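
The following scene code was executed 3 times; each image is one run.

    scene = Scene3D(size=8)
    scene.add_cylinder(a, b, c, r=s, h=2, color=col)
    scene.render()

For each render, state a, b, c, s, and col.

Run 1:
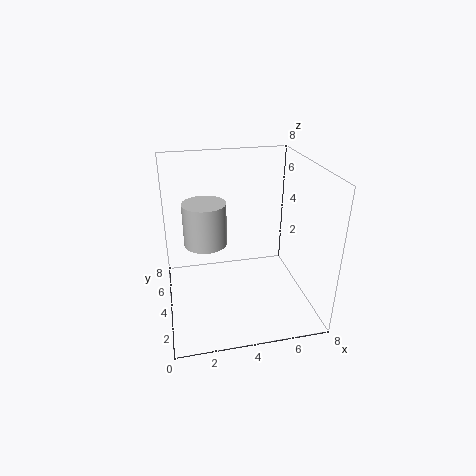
a = 2
b = 2
c = 5
s = 1
col = 'lightgray'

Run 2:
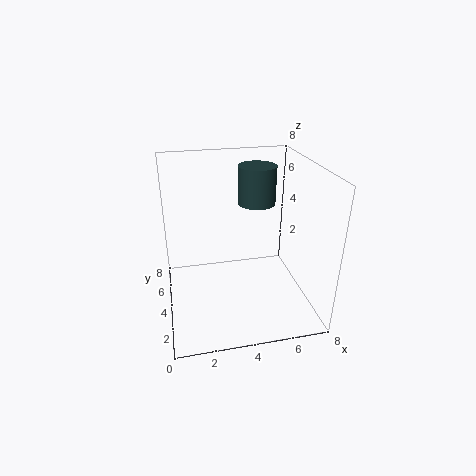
a = 5
b = 4
c = 6
s = 1
col = 'darkslategray'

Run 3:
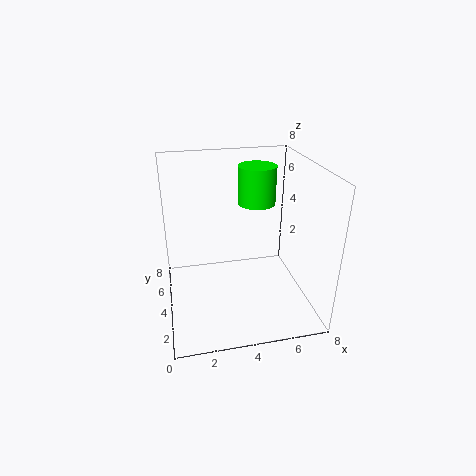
a = 5
b = 4
c = 6
s = 1
col = 'lime'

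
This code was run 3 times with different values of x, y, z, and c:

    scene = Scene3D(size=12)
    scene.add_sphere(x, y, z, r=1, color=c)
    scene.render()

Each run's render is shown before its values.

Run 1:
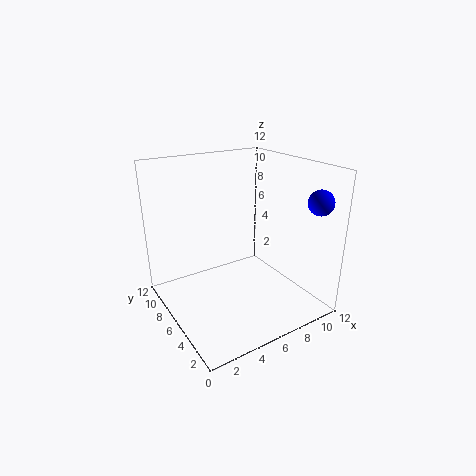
x = 10.5; y = 1.5; z = 9.5; c = 'blue'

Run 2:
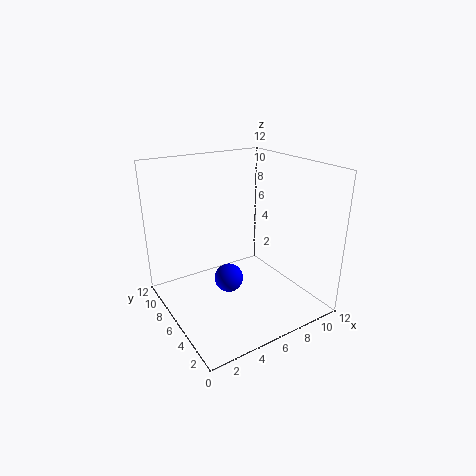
x = 3; y = 2.5; z = 5; c = 'blue'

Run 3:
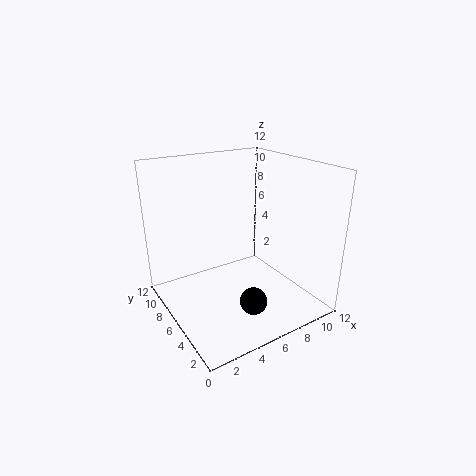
x = 4.5; y = 1.5; z = 3; c = 'black'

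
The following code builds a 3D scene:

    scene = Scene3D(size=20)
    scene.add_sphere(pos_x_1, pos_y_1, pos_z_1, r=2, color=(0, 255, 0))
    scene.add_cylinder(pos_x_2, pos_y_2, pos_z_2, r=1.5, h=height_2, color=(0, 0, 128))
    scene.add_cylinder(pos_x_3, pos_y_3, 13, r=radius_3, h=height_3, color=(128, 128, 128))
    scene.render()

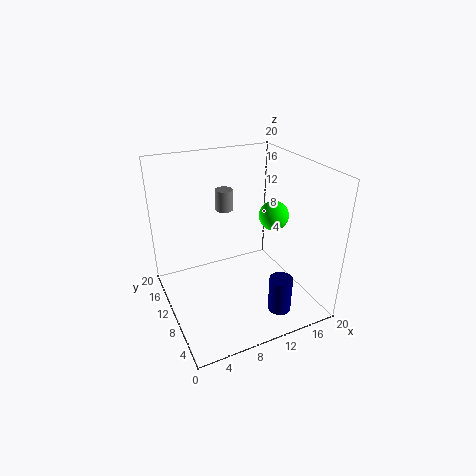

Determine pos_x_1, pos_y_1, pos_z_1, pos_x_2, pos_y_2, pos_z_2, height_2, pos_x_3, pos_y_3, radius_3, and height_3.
pos_x_1 = 14.5; pos_y_1 = 8.25; pos_z_1 = 13.25; pos_x_2 = 12.5; pos_y_2 = 2.5; pos_z_2 = 2.5; height_2 = 4.75; pos_x_3 = 9.5; pos_y_3 = 13.5; radius_3 = 1.25; height_3 = 3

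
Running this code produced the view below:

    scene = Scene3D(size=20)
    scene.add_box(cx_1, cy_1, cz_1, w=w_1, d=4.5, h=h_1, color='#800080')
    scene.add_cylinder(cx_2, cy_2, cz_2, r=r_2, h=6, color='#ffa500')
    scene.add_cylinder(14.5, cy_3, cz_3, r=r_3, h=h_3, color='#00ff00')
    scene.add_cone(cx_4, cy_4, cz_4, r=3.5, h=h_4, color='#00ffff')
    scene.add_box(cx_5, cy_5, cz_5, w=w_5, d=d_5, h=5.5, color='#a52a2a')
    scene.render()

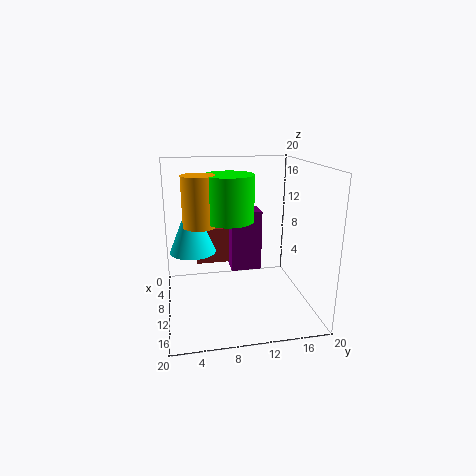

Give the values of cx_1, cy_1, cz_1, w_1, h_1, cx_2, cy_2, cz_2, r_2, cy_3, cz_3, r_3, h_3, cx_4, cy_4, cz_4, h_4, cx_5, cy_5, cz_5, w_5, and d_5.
cx_1 = 4.5
cy_1 = 9.5
cz_1 = 4
w_1 = 3.5
h_1 = 9
cx_2 = 14.5
cy_2 = 4.5
cz_2 = 13.5
r_2 = 2
cy_3 = 8
cz_3 = 14
r_3 = 3
h_3 = 5.5
cx_4 = 5
cy_4 = 4
cz_4 = 6.5
h_4 = 8.5
cx_5 = 0.5
cy_5 = 4.5
cz_5 = 4.5
w_5 = 5
d_5 = 5.5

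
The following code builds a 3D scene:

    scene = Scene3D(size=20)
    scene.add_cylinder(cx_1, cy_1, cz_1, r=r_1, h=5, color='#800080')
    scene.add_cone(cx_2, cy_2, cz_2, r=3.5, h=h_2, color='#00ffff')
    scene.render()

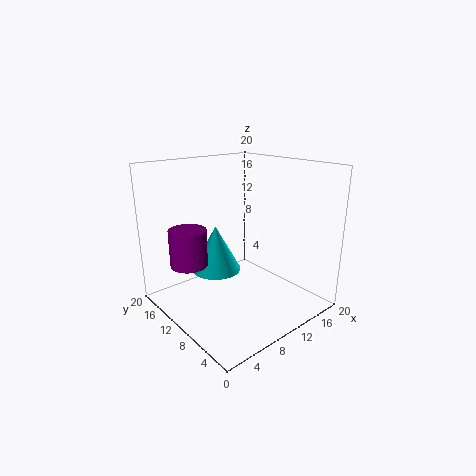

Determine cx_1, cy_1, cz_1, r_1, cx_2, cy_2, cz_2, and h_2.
cx_1 = 3.5
cy_1 = 12.5
cz_1 = 7
r_1 = 2.5
cx_2 = 8
cy_2 = 12.5
cz_2 = 5
h_2 = 6.5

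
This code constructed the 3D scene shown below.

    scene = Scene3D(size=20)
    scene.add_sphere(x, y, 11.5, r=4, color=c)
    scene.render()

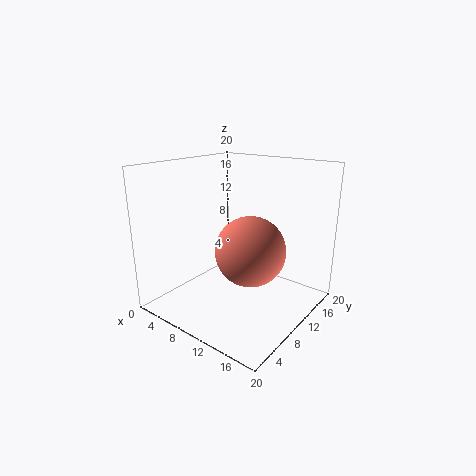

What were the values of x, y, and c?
x = 16
y = 4.5
c = 'salmon'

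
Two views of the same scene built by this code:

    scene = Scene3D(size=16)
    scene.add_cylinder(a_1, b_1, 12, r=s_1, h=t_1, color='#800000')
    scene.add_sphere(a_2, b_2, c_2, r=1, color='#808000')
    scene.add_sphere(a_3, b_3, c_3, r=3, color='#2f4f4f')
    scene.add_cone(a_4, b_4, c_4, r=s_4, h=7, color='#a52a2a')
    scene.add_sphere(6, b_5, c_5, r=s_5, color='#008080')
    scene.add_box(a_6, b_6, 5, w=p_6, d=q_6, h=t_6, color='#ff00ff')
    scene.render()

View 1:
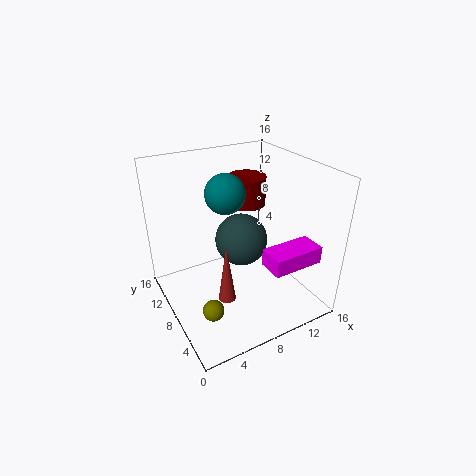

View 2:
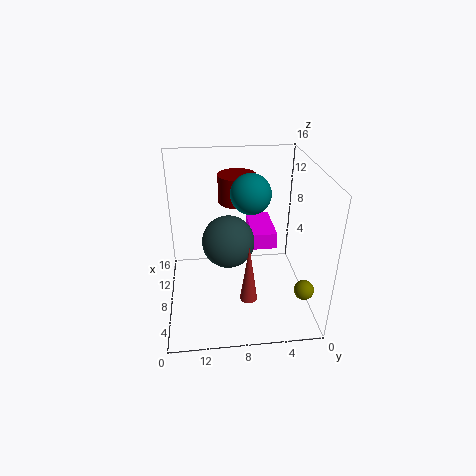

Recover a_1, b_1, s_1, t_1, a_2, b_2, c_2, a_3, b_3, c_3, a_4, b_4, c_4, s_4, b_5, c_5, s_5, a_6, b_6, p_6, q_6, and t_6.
a_1 = 9, b_1 = 8, s_1 = 2, t_1 = 3, a_2 = 2, b_2 = 2, c_2 = 5, a_3 = 9, b_3 = 9, c_3 = 7, a_4 = 6, b_4 = 7, c_4 = 1, s_4 = 1, b_5 = 7, c_5 = 14, s_5 = 2, a_6 = 10, b_6 = 3, p_6 = 6, q_6 = 3, t_6 = 2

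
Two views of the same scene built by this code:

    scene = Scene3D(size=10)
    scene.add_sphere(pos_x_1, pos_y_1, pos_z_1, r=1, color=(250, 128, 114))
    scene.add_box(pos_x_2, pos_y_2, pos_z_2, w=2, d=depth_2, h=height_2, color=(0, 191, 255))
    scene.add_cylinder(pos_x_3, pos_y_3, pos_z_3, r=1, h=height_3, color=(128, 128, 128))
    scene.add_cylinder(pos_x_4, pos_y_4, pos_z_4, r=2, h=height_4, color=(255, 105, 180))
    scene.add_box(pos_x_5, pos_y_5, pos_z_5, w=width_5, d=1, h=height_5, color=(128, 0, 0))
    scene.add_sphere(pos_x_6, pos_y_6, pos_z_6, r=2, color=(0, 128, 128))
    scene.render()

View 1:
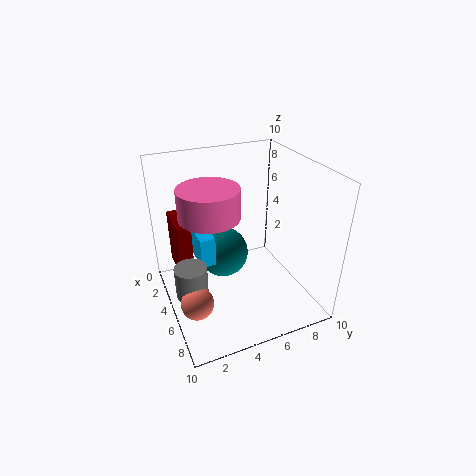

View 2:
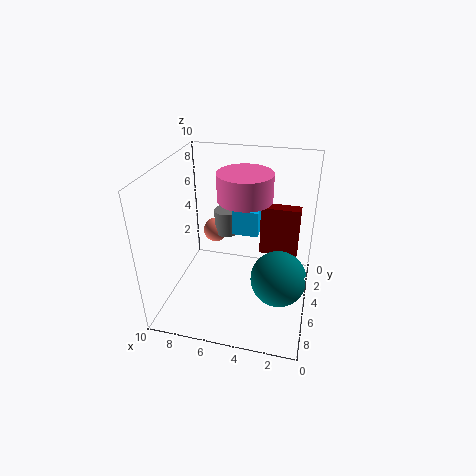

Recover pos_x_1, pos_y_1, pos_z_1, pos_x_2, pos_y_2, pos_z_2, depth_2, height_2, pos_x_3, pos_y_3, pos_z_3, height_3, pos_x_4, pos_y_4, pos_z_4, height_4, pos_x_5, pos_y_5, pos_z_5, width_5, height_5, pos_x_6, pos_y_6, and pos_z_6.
pos_x_1 = 8
pos_y_1 = 1
pos_z_1 = 3
pos_x_2 = 4
pos_y_2 = 2
pos_z_2 = 4
depth_2 = 1
height_2 = 2
pos_x_3 = 7
pos_y_3 = 1
pos_z_3 = 3
height_3 = 2
pos_x_4 = 5
pos_y_4 = 3
pos_z_4 = 7
height_4 = 2
pos_x_5 = 1
pos_y_5 = 1
pos_z_5 = 2
width_5 = 3
height_5 = 4
pos_x_6 = 2
pos_y_6 = 5
pos_z_6 = 2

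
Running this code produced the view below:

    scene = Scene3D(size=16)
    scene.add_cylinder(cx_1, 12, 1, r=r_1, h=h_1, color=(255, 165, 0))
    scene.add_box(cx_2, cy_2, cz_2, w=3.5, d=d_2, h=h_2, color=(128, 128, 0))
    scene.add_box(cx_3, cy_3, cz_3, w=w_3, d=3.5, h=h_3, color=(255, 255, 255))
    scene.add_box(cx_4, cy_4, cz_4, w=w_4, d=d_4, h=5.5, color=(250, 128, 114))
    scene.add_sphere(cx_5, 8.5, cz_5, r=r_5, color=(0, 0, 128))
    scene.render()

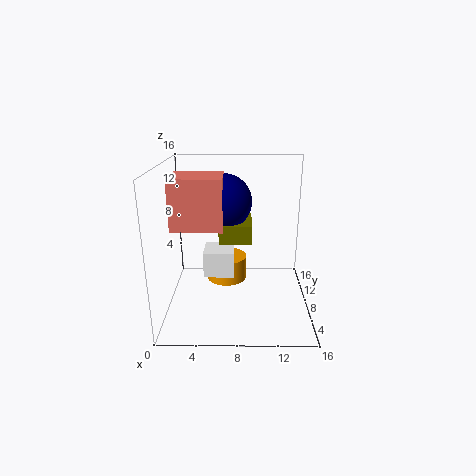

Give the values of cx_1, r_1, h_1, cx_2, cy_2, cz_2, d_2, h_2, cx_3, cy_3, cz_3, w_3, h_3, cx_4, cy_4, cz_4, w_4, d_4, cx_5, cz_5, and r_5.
cx_1 = 6.5, r_1 = 2.5, h_1 = 3, cx_2 = 6, cy_2 = 6, cz_2 = 8, d_2 = 5, h_2 = 2, cx_3 = 4, cy_3 = 8, cz_3 = 3, w_3 = 3.5, h_3 = 3, cx_4 = 1, cy_4 = 5.5, cz_4 = 9.5, w_4 = 5.5, d_4 = 4.5, cx_5 = 6.5, cz_5 = 12, r_5 = 3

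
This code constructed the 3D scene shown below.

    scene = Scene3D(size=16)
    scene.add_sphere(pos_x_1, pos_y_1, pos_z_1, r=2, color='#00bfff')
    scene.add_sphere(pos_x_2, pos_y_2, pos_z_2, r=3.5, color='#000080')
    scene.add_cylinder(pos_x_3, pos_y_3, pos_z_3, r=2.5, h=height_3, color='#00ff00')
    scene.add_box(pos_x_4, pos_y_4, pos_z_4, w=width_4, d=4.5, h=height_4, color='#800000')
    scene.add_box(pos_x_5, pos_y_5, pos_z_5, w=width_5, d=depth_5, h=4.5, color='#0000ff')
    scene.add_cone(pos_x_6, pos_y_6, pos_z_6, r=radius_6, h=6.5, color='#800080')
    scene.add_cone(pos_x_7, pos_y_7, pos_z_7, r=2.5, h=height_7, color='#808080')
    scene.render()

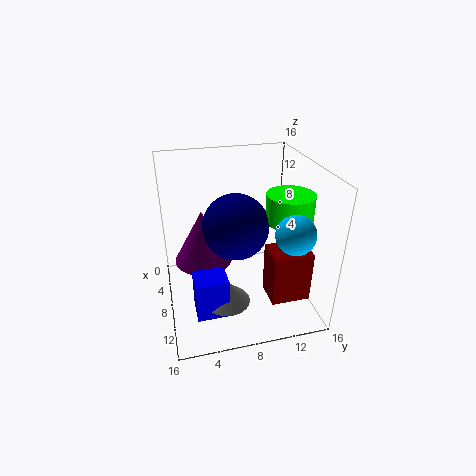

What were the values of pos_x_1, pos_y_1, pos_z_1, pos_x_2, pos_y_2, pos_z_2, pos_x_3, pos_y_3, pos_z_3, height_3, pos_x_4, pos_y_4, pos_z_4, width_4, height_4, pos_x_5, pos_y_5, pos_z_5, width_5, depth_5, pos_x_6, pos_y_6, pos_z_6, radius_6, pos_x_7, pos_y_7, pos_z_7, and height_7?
pos_x_1 = 13, pos_y_1 = 12.5, pos_z_1 = 10.5, pos_x_2 = 9, pos_y_2 = 7.5, pos_z_2 = 10, pos_x_3 = 10, pos_y_3 = 13, pos_z_3 = 10.5, height_3 = 3, pos_x_4 = 8.5, pos_y_4 = 11, pos_z_4 = 1, width_4 = 3.5, height_4 = 6, pos_x_5 = 9.5, pos_y_5 = 2.5, pos_z_5 = 1, width_5 = 3, depth_5 = 3.5, pos_x_6 = 4.5, pos_y_6 = 4.5, pos_z_6 = 3.5, radius_6 = 3.5, pos_x_7 = 11, pos_y_7 = 6, pos_z_7 = 2, height_7 = 2.5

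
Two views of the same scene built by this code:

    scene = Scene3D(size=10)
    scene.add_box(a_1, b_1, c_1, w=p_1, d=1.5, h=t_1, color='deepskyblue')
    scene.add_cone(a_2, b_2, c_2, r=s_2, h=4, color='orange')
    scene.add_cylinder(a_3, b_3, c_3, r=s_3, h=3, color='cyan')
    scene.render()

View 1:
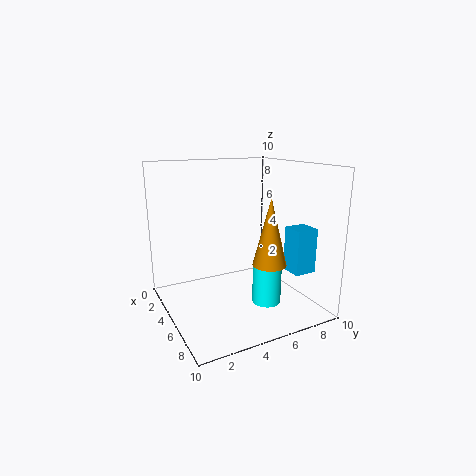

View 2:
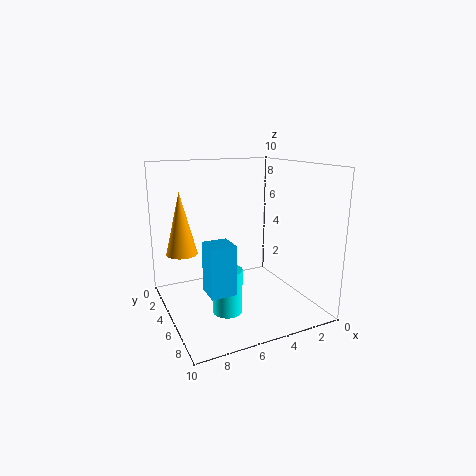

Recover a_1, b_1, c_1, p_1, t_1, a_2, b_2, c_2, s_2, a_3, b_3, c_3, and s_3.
a_1 = 7, b_1 = 7.5, c_1 = 3, p_1 = 1.5, t_1 = 3, a_2 = 9, b_2 = 5, c_2 = 4.5, s_2 = 1, a_3 = 6.5, b_3 = 6.5, c_3 = 0.5, s_3 = 1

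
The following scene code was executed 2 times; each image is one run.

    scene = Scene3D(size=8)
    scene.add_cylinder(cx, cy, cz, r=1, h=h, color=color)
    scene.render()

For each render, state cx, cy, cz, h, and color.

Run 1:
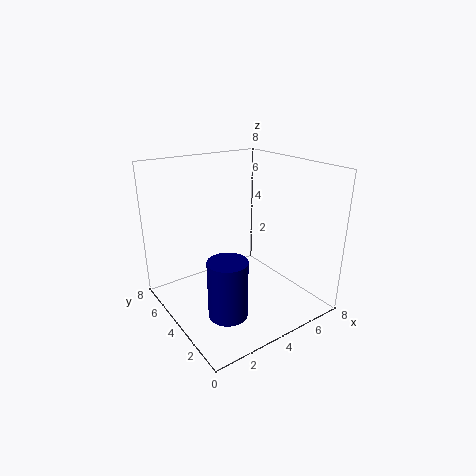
cx = 2, cy = 2, cz = 1, h = 3, color = 'navy'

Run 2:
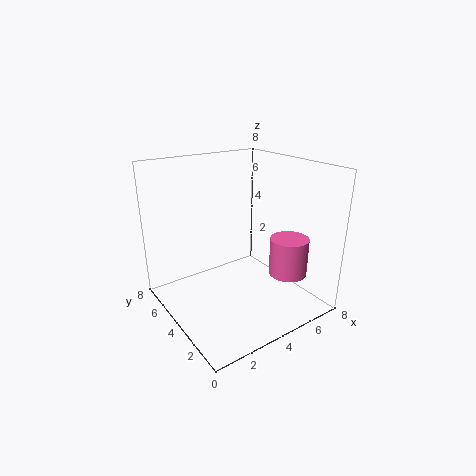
cx = 5.5, cy = 1.5, cz = 2.5, h = 2, color = 'hotpink'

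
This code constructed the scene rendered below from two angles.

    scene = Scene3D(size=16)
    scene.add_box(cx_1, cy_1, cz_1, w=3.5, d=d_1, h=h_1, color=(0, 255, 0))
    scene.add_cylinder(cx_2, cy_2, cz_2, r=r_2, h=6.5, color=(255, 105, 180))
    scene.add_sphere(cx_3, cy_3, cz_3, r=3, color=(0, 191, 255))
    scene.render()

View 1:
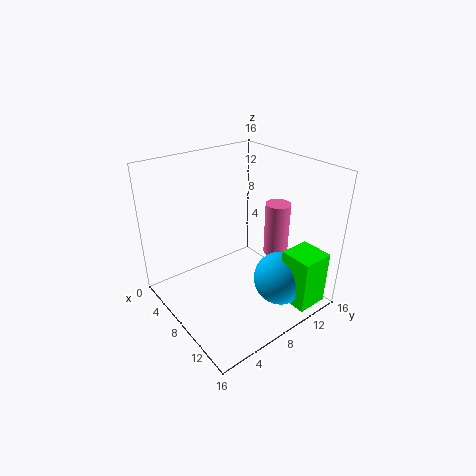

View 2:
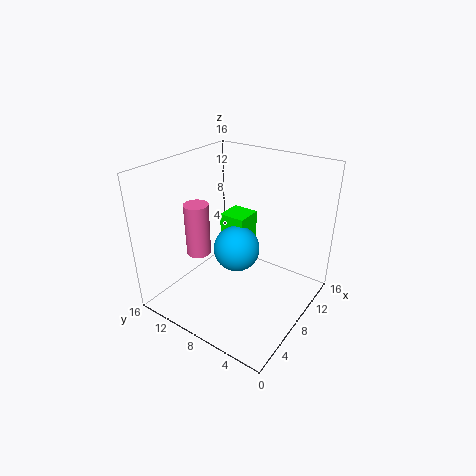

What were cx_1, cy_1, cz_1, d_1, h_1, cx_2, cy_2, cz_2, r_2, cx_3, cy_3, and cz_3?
cx_1 = 12.5; cy_1 = 10.5; cz_1 = 1.5; d_1 = 3.5; h_1 = 6; cx_2 = 8; cy_2 = 14; cz_2 = 4; r_2 = 1.5; cx_3 = 12; cy_3 = 11; cz_3 = 3.5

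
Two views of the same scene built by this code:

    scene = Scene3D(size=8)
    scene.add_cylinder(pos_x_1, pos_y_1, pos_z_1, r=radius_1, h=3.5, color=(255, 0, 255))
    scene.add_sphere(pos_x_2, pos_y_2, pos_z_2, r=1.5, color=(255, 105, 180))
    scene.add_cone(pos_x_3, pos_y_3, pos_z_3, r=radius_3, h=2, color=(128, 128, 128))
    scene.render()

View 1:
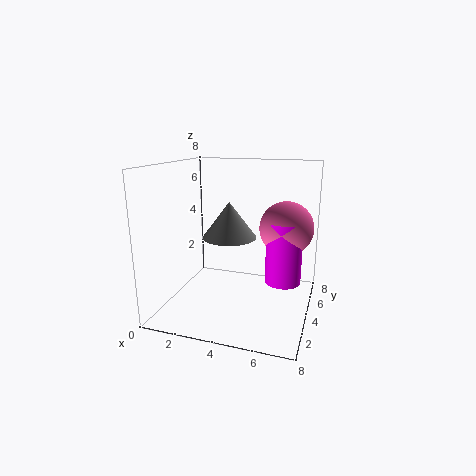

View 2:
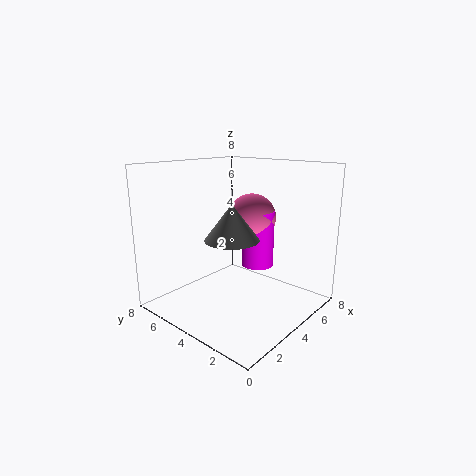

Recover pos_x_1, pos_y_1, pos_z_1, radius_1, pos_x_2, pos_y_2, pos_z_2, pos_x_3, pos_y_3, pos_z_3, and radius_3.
pos_x_1 = 6.5, pos_y_1 = 4.5, pos_z_1 = 1.5, radius_1 = 1, pos_x_2 = 6.5, pos_y_2 = 5, pos_z_2 = 4.5, pos_x_3 = 3.5, pos_y_3 = 4, pos_z_3 = 4, radius_3 = 1.5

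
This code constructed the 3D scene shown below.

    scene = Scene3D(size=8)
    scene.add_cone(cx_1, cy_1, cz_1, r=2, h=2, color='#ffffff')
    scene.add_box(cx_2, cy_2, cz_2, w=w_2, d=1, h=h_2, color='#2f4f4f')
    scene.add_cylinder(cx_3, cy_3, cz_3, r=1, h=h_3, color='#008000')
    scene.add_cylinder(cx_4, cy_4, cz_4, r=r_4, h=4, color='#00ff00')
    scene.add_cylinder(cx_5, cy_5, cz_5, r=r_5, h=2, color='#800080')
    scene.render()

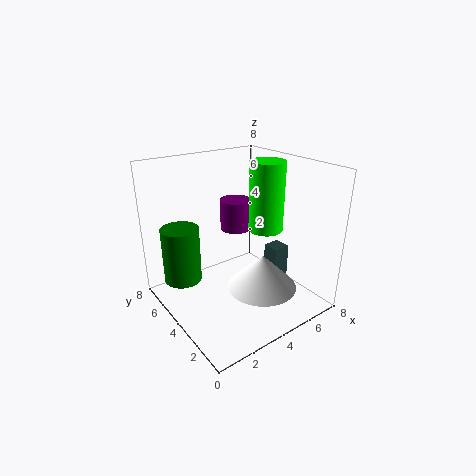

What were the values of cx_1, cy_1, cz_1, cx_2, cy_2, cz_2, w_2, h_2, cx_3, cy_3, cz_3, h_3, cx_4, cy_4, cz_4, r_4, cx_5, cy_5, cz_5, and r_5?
cx_1 = 5, cy_1 = 3, cz_1 = 1, cx_2 = 6, cy_2 = 3, cz_2 = 1, w_2 = 1, h_2 = 2, cx_3 = 1, cy_3 = 5, cz_3 = 2, h_3 = 3, cx_4 = 6, cy_4 = 4, cz_4 = 4, r_4 = 1, cx_5 = 6, cy_5 = 7, cz_5 = 3, r_5 = 1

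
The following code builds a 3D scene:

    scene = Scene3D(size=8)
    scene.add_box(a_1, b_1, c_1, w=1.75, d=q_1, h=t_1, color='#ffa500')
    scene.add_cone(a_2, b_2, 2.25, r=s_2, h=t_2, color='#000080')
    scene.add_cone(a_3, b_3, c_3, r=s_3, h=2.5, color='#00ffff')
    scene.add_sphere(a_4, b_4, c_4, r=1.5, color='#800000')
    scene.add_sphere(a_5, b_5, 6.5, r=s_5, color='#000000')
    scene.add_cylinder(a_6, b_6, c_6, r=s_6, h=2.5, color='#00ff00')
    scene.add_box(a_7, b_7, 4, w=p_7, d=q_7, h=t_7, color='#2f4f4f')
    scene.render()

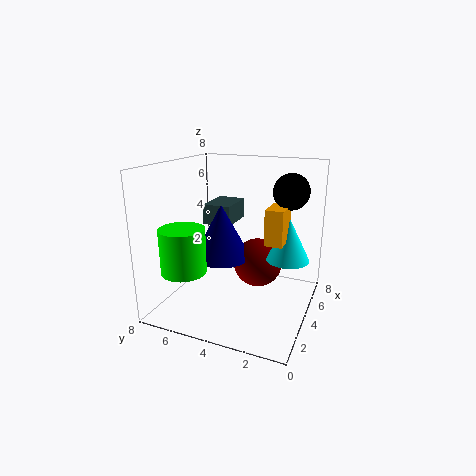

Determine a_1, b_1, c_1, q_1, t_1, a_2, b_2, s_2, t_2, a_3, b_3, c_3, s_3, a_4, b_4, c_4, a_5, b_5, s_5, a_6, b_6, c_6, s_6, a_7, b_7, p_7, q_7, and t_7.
a_1 = 4; b_1 = 1.5; c_1 = 3.75; q_1 = 1; t_1 = 2; a_2 = 5; b_2 = 5.5; s_2 = 1.75; t_2 = 3.25; a_3 = 5.5; b_3 = 1.5; c_3 = 2.5; s_3 = 1.25; a_4 = 6; b_4 = 3.5; c_4 = 1.75; a_5 = 5.5; b_5 = 1.5; s_5 = 1; a_6 = 2.25; b_6 = 6.5; c_6 = 2.25; s_6 = 1.25; a_7 = 5.5; b_7 = 5.25; p_7 = 2.5; q_7 = 1.75; t_7 = 1.25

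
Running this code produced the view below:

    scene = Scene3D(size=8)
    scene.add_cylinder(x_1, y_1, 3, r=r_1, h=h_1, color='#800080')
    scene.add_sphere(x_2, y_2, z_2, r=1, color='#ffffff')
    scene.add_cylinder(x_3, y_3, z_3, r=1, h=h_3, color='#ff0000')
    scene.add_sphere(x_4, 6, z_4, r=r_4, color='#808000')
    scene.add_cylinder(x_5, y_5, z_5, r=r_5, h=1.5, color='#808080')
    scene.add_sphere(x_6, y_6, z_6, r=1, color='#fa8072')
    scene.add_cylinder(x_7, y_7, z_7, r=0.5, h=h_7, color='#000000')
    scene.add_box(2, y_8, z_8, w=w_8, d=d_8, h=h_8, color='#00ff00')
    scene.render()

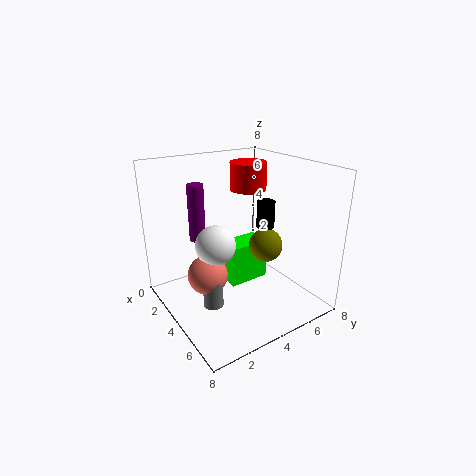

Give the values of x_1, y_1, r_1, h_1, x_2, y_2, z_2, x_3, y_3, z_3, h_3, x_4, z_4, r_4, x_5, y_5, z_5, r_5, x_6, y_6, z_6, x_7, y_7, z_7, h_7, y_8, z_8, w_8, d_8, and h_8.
x_1 = 1; y_1 = 3; r_1 = 0.5; h_1 = 3.5; x_2 = 5; y_2 = 2; z_2 = 4.5; x_3 = 3.5; y_3 = 5; z_3 = 6.5; h_3 = 1.5; x_4 = 4; z_4 = 3; r_4 = 1; x_5 = 5.5; y_5 = 1.5; z_5 = 1.5; r_5 = 0.5; x_6 = 5; y_6 = 1.5; z_6 = 3; x_7 = 4.5; y_7 = 5.5; z_7 = 4.5; h_7 = 1.5; y_8 = 4; z_8 = 0.5; w_8 = 1.5; d_8 = 2.5; h_8 = 2.5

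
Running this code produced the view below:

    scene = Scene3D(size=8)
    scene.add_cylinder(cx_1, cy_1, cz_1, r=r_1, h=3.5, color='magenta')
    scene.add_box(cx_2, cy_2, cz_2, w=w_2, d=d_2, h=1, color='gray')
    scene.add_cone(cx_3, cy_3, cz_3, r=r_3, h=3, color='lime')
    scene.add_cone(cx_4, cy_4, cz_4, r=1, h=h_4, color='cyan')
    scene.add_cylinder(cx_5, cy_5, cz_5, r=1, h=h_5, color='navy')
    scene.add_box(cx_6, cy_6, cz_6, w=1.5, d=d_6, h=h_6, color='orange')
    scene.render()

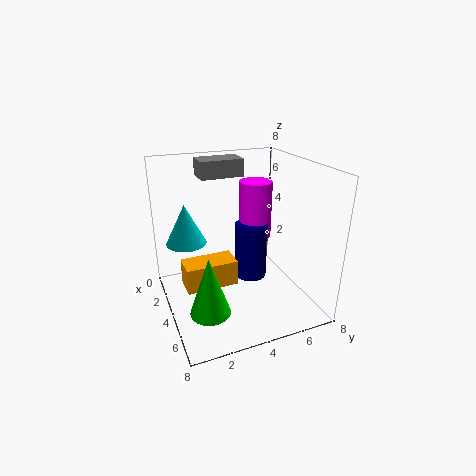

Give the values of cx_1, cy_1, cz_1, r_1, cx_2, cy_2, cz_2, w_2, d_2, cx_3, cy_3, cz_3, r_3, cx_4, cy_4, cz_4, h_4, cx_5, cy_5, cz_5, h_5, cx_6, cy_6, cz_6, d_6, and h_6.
cx_1 = 2; cy_1 = 6; cz_1 = 3; r_1 = 1; cx_2 = 1; cy_2 = 2.5; cz_2 = 7; w_2 = 1.5; d_2 = 2.5; cx_3 = 6.5; cy_3 = 1.5; cz_3 = 1.5; r_3 = 1; cx_4 = 4.5; cy_4 = 1; cz_4 = 4.5; h_4 = 2; cx_5 = 2.5; cy_5 = 5.5; cz_5 = 0.5; h_5 = 3.5; cx_6 = 2.5; cy_6 = 1; cz_6 = 1; d_6 = 3; h_6 = 1.5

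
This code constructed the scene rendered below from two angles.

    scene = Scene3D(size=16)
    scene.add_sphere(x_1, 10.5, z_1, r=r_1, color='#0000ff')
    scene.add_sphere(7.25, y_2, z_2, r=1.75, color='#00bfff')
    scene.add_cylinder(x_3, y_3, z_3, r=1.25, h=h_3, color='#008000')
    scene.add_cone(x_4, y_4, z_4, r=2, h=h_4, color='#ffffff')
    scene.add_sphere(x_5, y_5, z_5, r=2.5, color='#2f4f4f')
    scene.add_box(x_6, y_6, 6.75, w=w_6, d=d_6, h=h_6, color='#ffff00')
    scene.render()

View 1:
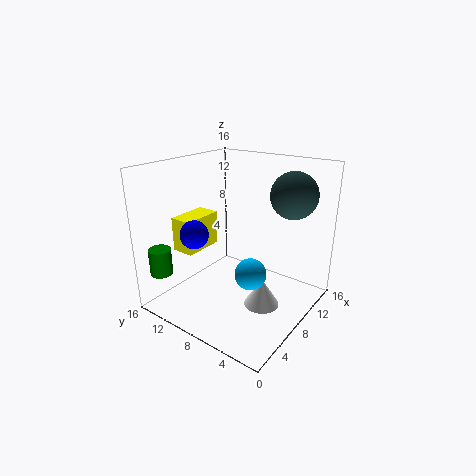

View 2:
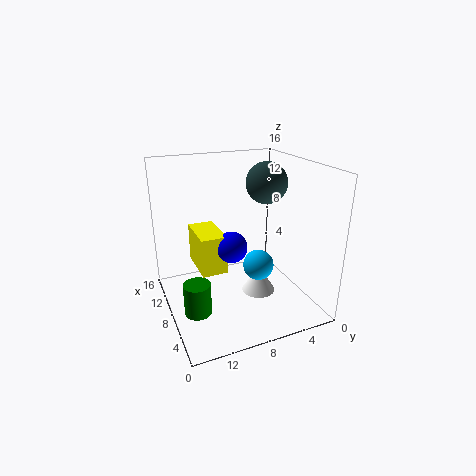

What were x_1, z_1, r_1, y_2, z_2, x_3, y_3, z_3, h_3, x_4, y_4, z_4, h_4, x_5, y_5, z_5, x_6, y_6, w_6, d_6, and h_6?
x_1 = 3.75; z_1 = 9.25; r_1 = 1.5; y_2 = 5.75; z_2 = 4.5; x_3 = 2.25; y_3 = 14.5; z_3 = 4; h_3 = 3; x_4 = 8.5; y_4 = 5; z_4 = 0.25; h_4 = 3.25; x_5 = 11; y_5 = 3; z_5 = 13; x_6 = 3.5; y_6 = 11; w_6 = 4.5; d_6 = 2.5; h_6 = 3.75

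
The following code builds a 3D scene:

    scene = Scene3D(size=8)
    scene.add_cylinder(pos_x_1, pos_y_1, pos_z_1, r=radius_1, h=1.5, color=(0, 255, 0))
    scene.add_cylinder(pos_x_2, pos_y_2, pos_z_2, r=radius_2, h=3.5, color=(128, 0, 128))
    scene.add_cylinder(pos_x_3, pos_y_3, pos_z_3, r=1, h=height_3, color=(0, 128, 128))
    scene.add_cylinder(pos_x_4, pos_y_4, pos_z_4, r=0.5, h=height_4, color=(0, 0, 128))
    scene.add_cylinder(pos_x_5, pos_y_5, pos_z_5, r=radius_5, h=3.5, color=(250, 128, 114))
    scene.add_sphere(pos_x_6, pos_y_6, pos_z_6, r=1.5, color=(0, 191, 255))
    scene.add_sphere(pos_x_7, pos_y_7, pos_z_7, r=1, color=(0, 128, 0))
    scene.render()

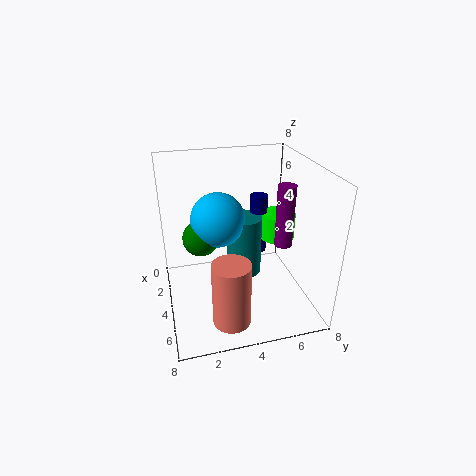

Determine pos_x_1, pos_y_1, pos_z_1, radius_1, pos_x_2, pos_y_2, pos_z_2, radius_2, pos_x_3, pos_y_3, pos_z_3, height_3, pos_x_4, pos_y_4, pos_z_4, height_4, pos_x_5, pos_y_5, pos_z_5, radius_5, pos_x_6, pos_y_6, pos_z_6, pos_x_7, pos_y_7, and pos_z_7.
pos_x_1 = 3.5; pos_y_1 = 6.5; pos_z_1 = 3.5; radius_1 = 1; pos_x_2 = 4.5; pos_y_2 = 6.5; pos_z_2 = 3.5; radius_2 = 0.5; pos_x_3 = 3.5; pos_y_3 = 4.5; pos_z_3 = 1.5; height_3 = 3.5; pos_x_4 = 3; pos_y_4 = 5.5; pos_z_4 = 2.5; height_4 = 3.5; pos_x_5 = 6.5; pos_y_5 = 3; pos_z_5 = 0.5; radius_5 = 1; pos_x_6 = 3.5; pos_y_6 = 3; pos_z_6 = 5; pos_x_7 = 3.5; pos_y_7 = 2; pos_z_7 = 4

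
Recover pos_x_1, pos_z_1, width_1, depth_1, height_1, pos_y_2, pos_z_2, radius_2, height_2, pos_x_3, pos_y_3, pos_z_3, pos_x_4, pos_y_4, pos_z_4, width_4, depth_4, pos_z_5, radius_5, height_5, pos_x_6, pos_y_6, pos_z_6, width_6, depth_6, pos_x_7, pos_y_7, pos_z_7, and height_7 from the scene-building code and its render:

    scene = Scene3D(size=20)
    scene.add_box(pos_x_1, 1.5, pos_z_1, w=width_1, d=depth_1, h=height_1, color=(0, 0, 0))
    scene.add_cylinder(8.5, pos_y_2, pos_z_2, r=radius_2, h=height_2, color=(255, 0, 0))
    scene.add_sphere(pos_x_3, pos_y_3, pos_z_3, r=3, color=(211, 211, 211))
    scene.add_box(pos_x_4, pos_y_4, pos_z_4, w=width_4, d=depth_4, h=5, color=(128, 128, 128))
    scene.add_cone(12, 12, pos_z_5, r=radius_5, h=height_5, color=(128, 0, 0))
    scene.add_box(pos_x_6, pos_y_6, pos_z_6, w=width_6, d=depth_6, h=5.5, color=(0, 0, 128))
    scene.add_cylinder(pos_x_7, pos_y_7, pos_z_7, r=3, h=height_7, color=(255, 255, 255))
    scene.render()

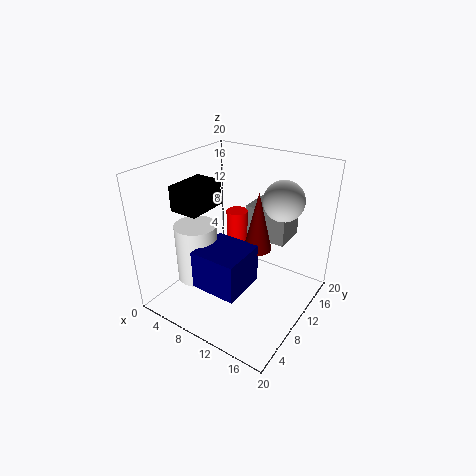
pos_x_1 = 6.5, pos_z_1 = 16.5, width_1 = 3.5, depth_1 = 5, height_1 = 3, pos_y_2 = 12, pos_z_2 = 5, radius_2 = 1.5, height_2 = 8, pos_x_3 = 13.5, pos_y_3 = 16.5, pos_z_3 = 14, pos_x_4 = 8, pos_y_4 = 15, pos_z_4 = 7.5, width_4 = 6.5, depth_4 = 5, pos_z_5 = 8, radius_5 = 2, height_5 = 8.5, pos_x_6 = 6.5, pos_y_6 = 4, pos_z_6 = 4, width_6 = 6.5, depth_6 = 6.5, pos_x_7 = 4.5, pos_y_7 = 7.5, pos_z_7 = 3, height_7 = 8.5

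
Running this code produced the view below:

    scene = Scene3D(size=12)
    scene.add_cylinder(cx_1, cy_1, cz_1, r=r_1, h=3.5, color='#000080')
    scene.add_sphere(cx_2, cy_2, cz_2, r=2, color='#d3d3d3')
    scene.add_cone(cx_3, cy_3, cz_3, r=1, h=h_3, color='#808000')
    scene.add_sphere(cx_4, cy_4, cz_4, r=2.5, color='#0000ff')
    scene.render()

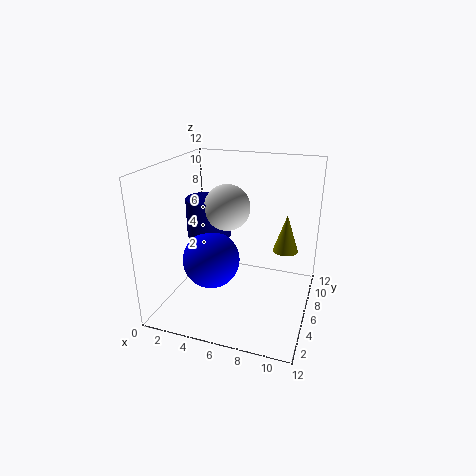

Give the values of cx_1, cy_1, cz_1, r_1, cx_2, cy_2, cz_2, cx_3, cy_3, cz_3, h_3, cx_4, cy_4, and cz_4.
cx_1 = 2.5; cy_1 = 8; cz_1 = 5; r_1 = 2; cx_2 = 4.5; cy_2 = 7.5; cz_2 = 8; cx_3 = 10; cy_3 = 6; cz_3 = 5.5; h_3 = 3; cx_4 = 3.5; cy_4 = 6; cz_4 = 3.5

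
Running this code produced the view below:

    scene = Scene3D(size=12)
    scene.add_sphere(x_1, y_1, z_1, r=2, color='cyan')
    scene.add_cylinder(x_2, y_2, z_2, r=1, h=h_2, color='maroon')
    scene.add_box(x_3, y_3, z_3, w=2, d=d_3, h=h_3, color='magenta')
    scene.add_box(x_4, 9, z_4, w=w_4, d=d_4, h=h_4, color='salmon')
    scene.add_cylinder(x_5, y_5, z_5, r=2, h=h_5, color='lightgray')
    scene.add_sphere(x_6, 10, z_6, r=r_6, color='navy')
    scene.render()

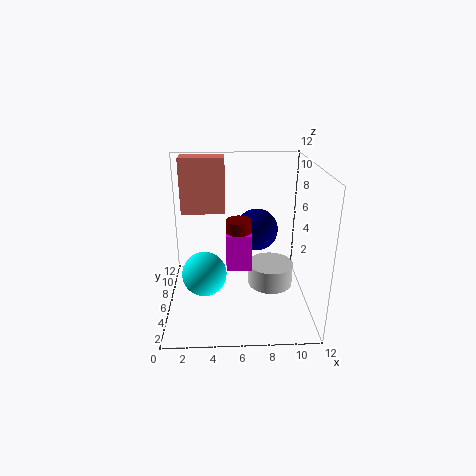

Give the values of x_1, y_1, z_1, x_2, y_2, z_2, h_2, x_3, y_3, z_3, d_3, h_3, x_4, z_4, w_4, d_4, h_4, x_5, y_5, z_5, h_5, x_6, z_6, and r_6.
x_1 = 3; y_1 = 7; z_1 = 2; x_2 = 6; y_2 = 5; z_2 = 5; h_2 = 3; x_3 = 5; y_3 = 4; z_3 = 4; d_3 = 2; h_3 = 3; x_4 = 1; z_4 = 7; w_4 = 4; d_4 = 2; h_4 = 5; x_5 = 9; y_5 = 7; z_5 = 1; h_5 = 2; x_6 = 8; z_6 = 5; r_6 = 2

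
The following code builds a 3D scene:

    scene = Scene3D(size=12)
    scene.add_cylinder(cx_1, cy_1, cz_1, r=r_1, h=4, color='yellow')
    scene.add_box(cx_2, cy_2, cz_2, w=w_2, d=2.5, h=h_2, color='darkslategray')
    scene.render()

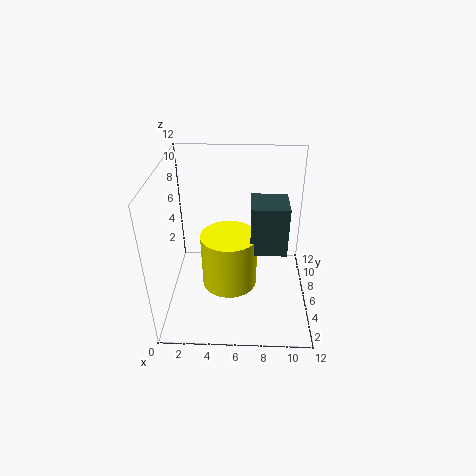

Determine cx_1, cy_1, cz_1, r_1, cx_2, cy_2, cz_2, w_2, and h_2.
cx_1 = 5.5; cy_1 = 2.5; cz_1 = 4.5; r_1 = 2; cx_2 = 7; cy_2 = 1.5; cz_2 = 7.5; w_2 = 2.5; h_2 = 3.5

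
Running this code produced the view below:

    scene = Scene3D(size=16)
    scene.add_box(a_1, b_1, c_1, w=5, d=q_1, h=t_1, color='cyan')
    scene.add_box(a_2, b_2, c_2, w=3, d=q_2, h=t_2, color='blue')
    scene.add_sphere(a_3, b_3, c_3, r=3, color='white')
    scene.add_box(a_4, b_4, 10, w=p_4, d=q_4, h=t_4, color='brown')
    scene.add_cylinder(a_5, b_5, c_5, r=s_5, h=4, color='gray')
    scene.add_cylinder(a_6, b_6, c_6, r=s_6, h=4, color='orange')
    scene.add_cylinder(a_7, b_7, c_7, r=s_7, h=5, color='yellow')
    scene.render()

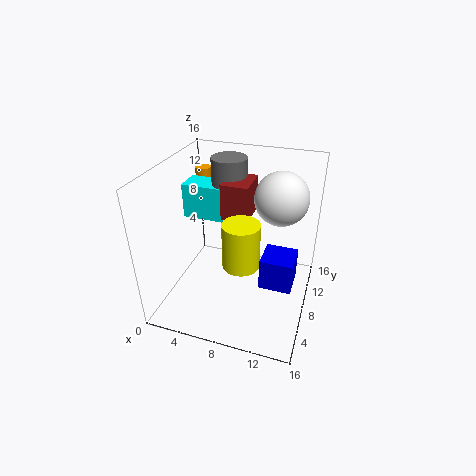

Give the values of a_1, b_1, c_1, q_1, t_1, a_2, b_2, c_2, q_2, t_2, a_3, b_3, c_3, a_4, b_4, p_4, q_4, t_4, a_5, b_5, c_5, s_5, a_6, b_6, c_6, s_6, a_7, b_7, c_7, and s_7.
a_1 = 1; b_1 = 9; c_1 = 9; q_1 = 3; t_1 = 4; a_2 = 12; b_2 = 2; c_2 = 7; q_2 = 3; t_2 = 3; a_3 = 12; b_3 = 11; c_3 = 12; a_4 = 6; b_4 = 8; p_4 = 3; q_4 = 4; t_4 = 4; a_5 = 6; b_5 = 11; c_5 = 12; s_5 = 2; a_6 = 1; b_6 = 15; c_6 = 9; s_6 = 1; a_7 = 9; b_7 = 6; c_7 = 6; s_7 = 2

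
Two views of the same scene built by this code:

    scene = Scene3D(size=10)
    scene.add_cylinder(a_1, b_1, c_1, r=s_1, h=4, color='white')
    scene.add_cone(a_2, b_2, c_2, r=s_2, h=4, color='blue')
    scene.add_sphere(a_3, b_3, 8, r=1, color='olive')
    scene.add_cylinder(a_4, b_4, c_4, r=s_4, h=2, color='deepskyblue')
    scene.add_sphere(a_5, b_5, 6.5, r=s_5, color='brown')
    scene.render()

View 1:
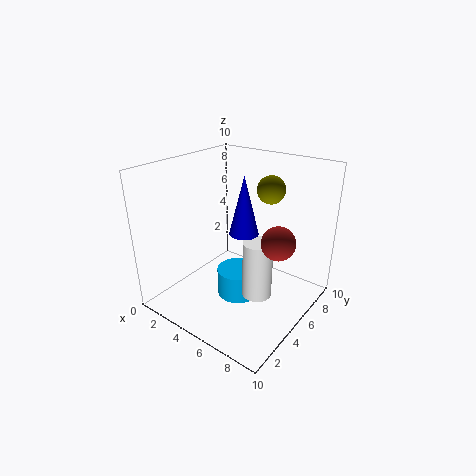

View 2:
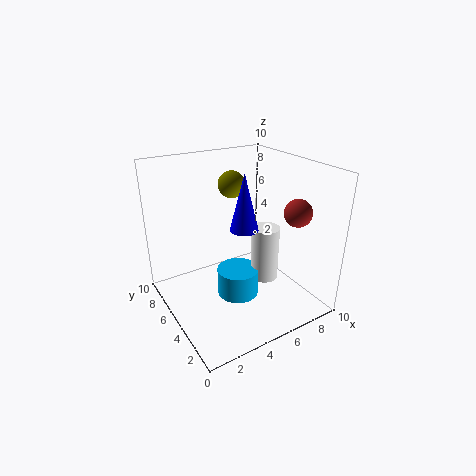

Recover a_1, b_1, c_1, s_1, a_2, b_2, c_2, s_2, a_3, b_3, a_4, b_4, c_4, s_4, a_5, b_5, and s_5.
a_1 = 7
b_1 = 4.5
c_1 = 1.5
s_1 = 1
a_2 = 5.5
b_2 = 5
c_2 = 5.5
s_2 = 1
a_3 = 6
b_3 = 7.5
a_4 = 5
b_4 = 5
c_4 = 0.5
s_4 = 1.5
a_5 = 9
b_5 = 3.5
s_5 = 1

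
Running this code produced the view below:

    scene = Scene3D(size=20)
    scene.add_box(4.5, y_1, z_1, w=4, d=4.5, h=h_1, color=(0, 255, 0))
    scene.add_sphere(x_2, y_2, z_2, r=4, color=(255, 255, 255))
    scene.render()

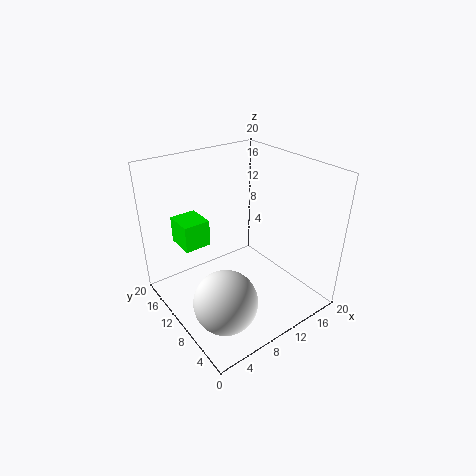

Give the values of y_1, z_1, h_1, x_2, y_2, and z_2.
y_1 = 15, z_1 = 7, h_1 = 4, x_2 = 4, y_2 = 4.5, z_2 = 5.5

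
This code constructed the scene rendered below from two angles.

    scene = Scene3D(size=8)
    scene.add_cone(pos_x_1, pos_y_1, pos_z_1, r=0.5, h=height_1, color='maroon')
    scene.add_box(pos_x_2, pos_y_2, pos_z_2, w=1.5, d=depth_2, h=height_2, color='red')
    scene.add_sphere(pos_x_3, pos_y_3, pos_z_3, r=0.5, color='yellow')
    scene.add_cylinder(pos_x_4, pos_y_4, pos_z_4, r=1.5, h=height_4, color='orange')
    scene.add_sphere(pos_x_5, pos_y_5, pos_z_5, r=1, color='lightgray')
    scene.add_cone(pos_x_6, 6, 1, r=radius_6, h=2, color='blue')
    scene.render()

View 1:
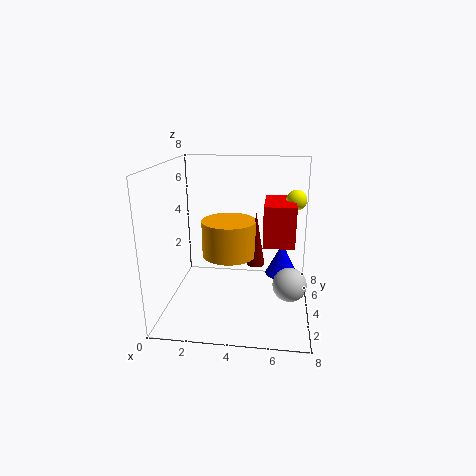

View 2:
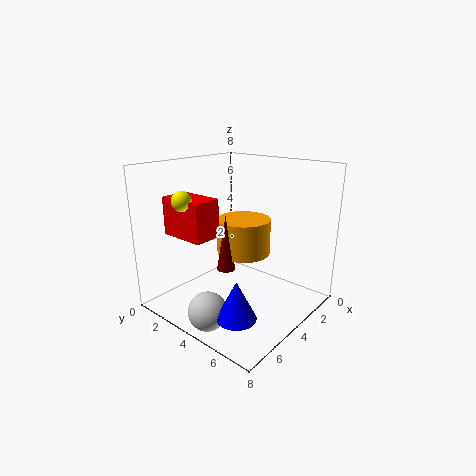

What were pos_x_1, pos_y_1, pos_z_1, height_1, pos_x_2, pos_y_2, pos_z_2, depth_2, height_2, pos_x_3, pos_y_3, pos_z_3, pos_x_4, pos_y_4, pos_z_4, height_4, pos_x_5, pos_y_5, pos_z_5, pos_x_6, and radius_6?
pos_x_1 = 5
pos_y_1 = 4
pos_z_1 = 2.5
height_1 = 3
pos_x_2 = 5.5
pos_y_2 = 1.5
pos_z_2 = 4.5
depth_2 = 2.5
height_2 = 2
pos_x_3 = 7
pos_y_3 = 3
pos_z_3 = 6.5
pos_x_4 = 3.5
pos_y_4 = 4
pos_z_4 = 3
height_4 = 2
pos_x_5 = 7
pos_y_5 = 4.5
pos_z_5 = 1
pos_x_6 = 6.5
radius_6 = 1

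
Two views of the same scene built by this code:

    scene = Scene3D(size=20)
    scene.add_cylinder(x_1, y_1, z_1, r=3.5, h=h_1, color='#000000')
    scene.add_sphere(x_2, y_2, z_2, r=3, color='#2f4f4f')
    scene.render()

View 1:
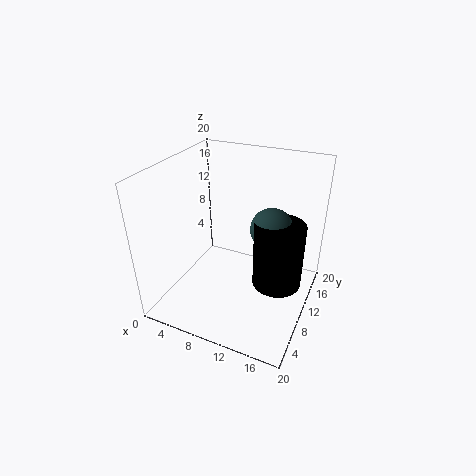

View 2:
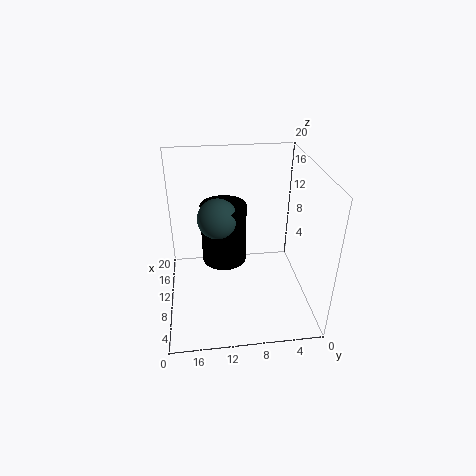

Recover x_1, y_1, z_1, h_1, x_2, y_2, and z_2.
x_1 = 15.5; y_1 = 11.5; z_1 = 3; h_1 = 9.5; x_2 = 14; y_2 = 12.5; z_2 = 11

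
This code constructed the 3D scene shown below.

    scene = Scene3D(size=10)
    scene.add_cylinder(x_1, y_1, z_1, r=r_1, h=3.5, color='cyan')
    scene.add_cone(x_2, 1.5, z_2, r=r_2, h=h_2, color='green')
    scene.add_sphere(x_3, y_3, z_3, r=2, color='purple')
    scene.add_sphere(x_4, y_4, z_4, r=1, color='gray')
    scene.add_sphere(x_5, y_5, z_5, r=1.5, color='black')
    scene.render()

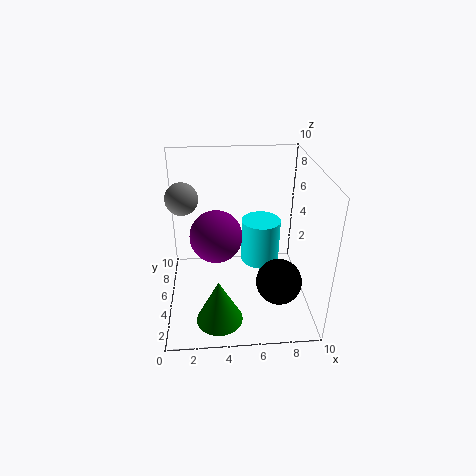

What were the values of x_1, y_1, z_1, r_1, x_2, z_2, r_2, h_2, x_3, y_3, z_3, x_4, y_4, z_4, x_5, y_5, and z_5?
x_1 = 7, y_1 = 7.5, z_1 = 1.5, r_1 = 1.5, x_2 = 3.5, z_2 = 1, r_2 = 1.5, h_2 = 3, x_3 = 3.5, y_3 = 7, z_3 = 4, x_4 = 1.5, y_4 = 4, z_4 = 8.5, x_5 = 7.5, y_5 = 2.5, z_5 = 3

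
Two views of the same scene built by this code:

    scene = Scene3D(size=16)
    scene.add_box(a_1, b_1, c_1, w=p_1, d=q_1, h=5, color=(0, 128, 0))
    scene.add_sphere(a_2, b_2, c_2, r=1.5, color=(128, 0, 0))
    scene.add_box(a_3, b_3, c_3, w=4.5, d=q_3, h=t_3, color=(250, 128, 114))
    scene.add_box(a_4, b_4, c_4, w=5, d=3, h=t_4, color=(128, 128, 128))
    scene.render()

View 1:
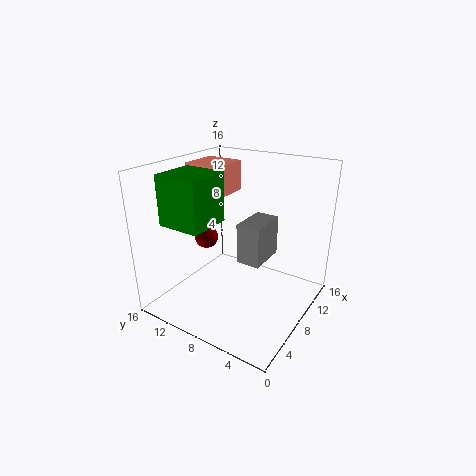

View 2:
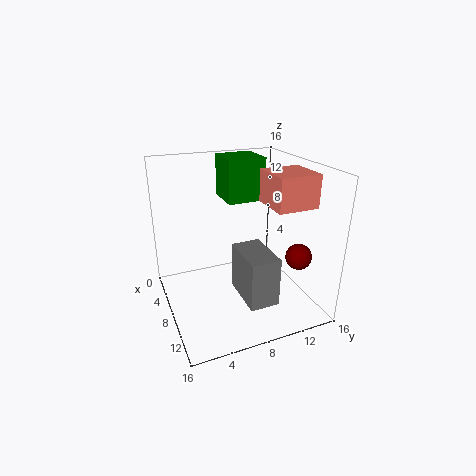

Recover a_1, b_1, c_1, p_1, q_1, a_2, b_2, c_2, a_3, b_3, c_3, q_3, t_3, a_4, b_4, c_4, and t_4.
a_1 = 1, b_1 = 8, c_1 = 11, p_1 = 4.5, q_1 = 4.5, a_2 = 10.5, b_2 = 14.5, c_2 = 5.5, a_3 = 8, b_3 = 10.5, c_3 = 12, q_3 = 4.5, t_3 = 3.5, a_4 = 10, b_4 = 6.5, c_4 = 3.5, t_4 = 5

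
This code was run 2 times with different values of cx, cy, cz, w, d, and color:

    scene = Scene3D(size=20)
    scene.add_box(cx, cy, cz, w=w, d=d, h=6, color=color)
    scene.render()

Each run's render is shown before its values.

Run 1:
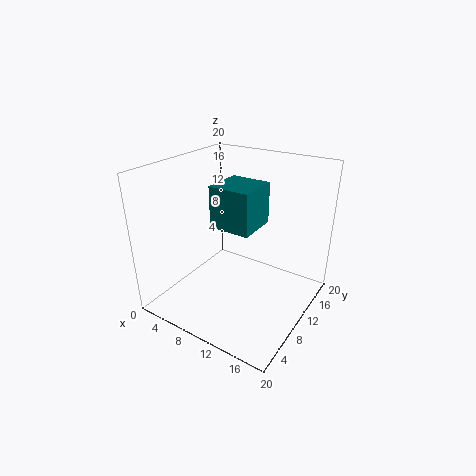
cx = 6
cy = 9
cz = 11
w = 6
d = 6
color = 'teal'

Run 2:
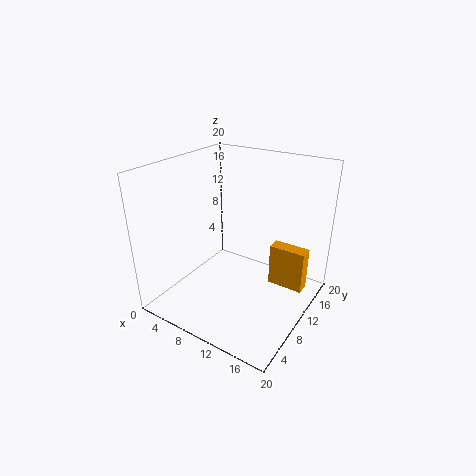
cx = 14
cy = 12
cz = 3
w = 5
d = 2
color = 'orange'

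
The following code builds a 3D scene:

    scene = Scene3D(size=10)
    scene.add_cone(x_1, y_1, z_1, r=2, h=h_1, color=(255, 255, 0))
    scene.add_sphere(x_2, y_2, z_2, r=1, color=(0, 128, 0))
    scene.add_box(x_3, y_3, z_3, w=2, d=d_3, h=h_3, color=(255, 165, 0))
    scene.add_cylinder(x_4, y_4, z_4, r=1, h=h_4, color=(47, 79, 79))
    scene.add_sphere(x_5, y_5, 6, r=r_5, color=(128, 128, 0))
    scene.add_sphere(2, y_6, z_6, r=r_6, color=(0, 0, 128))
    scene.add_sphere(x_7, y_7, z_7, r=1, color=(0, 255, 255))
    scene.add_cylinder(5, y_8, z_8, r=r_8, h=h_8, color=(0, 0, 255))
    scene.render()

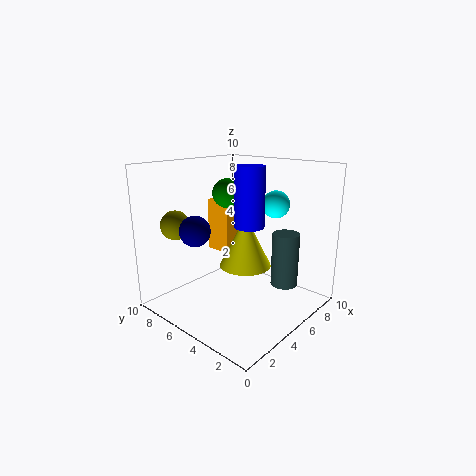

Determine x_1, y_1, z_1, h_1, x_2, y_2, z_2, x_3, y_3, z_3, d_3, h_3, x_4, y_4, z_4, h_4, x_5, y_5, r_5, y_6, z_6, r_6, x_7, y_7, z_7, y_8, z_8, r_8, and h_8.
x_1 = 7; y_1 = 6; z_1 = 2; h_1 = 4; x_2 = 5; y_2 = 6; z_2 = 8; x_3 = 6; y_3 = 7; z_3 = 3; d_3 = 2; h_3 = 4; x_4 = 8; y_4 = 3; z_4 = 1; h_4 = 4; x_5 = 2; y_5 = 8; r_5 = 1; y_6 = 6; z_6 = 6; r_6 = 1; x_7 = 8; y_7 = 4; z_7 = 7; y_8 = 4; z_8 = 6; r_8 = 1; h_8 = 4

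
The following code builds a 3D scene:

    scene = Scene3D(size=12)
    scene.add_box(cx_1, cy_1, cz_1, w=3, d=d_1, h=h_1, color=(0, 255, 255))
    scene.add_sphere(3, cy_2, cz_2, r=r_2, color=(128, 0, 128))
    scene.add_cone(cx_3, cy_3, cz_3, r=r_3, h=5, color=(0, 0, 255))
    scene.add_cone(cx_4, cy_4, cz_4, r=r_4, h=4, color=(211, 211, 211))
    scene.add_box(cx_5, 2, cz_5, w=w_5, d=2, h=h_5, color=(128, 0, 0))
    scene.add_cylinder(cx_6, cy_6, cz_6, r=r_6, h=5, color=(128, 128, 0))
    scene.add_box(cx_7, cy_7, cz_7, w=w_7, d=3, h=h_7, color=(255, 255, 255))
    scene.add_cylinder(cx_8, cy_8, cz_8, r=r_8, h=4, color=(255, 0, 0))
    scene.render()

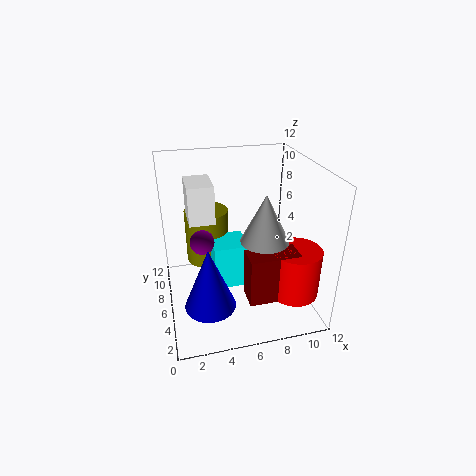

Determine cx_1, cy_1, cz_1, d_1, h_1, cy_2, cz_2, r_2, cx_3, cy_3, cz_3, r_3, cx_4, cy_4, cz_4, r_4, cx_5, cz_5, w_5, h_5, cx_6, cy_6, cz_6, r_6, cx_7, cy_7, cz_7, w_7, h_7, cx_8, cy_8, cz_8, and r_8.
cx_1 = 4, cy_1 = 6, cz_1 = 1, d_1 = 3, h_1 = 4, cy_2 = 6, cz_2 = 6, r_2 = 1, cx_3 = 3, cy_3 = 3, cz_3 = 2, r_3 = 2, cx_4 = 8, cy_4 = 5, cz_4 = 6, r_4 = 2, cx_5 = 6, cz_5 = 2, w_5 = 4, h_5 = 4, cx_6 = 4, cy_6 = 10, cz_6 = 2, r_6 = 2, cx_7 = 2, cy_7 = 5, cz_7 = 8, w_7 = 2, h_7 = 3, cx_8 = 10, cy_8 = 3, cz_8 = 2, r_8 = 2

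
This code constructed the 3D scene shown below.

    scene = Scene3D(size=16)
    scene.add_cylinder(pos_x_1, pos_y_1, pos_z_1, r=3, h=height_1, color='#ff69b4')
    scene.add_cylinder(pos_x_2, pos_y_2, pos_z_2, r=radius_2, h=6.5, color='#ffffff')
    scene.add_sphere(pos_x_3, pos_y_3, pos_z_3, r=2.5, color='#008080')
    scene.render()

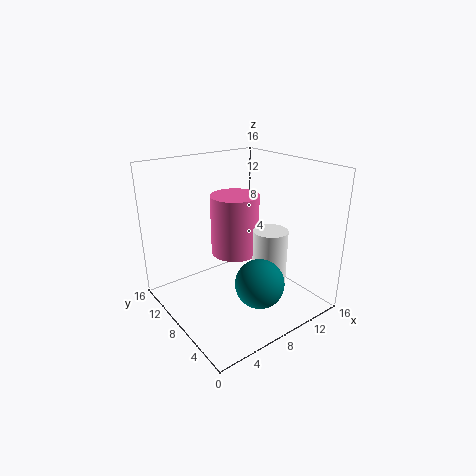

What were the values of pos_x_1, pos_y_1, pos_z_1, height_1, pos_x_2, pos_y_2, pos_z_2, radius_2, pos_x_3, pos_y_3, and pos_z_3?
pos_x_1 = 10.5; pos_y_1 = 12; pos_z_1 = 4; height_1 = 7.5; pos_x_2 = 11.5; pos_y_2 = 6.5; pos_z_2 = 2; radius_2 = 2; pos_x_3 = 7; pos_y_3 = 3; pos_z_3 = 5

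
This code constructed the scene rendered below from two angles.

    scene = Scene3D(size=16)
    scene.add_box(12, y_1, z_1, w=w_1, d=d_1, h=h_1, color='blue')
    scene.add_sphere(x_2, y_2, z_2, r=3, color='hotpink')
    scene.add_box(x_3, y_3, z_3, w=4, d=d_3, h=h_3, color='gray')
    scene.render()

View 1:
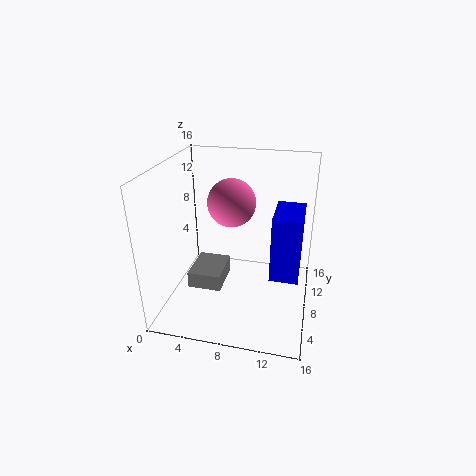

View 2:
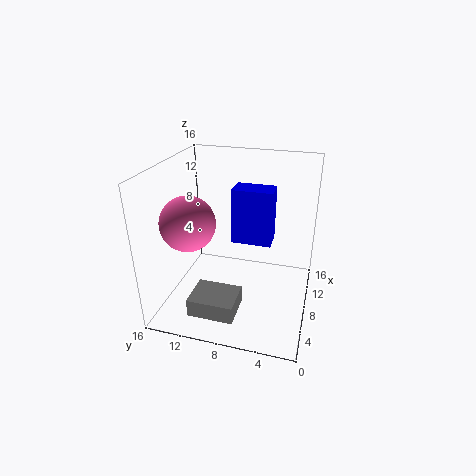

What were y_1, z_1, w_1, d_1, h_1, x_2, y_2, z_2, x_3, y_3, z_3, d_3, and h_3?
y_1 = 5; z_1 = 5; w_1 = 3; d_1 = 5; h_1 = 7; x_2 = 6; y_2 = 13; z_2 = 10; x_3 = 2; y_3 = 7; z_3 = 1; d_3 = 5; h_3 = 2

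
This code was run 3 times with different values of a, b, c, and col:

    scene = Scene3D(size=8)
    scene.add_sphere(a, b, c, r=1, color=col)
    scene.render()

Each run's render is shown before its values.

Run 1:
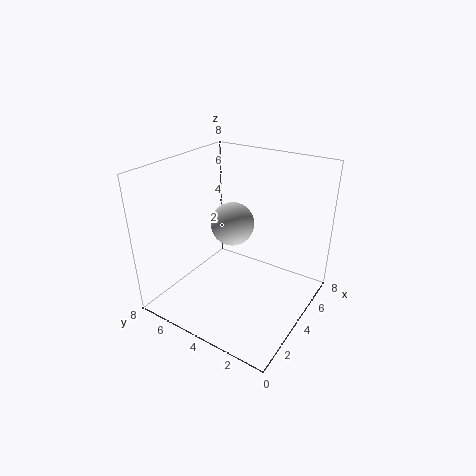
a = 2; b = 3; c = 6; col = 'lightgray'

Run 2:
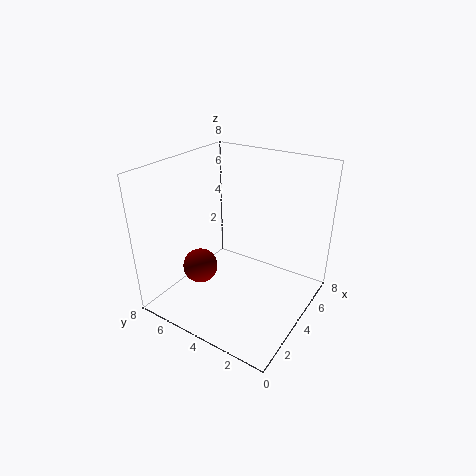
a = 3; b = 6; c = 2; col = 'maroon'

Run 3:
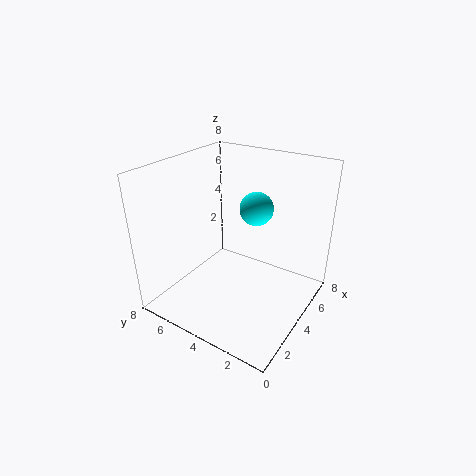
a = 6; b = 4; c = 5; col = 'cyan'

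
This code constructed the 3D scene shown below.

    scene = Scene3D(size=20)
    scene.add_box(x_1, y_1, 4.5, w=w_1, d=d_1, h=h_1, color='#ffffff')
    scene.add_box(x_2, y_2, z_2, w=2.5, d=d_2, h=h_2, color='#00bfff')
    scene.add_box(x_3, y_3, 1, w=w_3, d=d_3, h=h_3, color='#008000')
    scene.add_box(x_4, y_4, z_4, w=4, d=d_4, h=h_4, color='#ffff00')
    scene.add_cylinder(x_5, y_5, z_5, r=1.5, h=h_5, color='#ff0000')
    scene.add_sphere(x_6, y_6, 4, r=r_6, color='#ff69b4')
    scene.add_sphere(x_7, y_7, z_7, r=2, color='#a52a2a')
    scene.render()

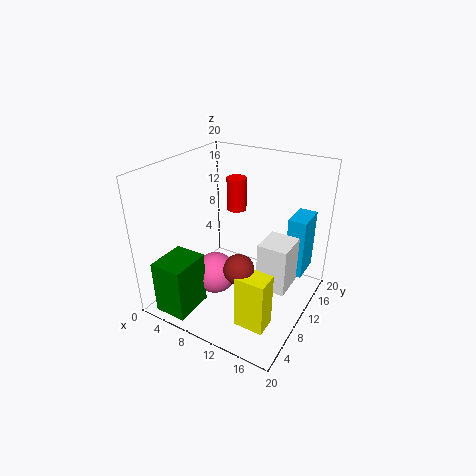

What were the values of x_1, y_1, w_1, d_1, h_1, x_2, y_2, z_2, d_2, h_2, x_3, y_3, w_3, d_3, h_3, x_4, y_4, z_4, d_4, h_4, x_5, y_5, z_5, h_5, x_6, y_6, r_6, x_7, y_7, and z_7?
x_1 = 14, y_1 = 8, w_1 = 4, d_1 = 4.5, h_1 = 6.5, x_2 = 16, y_2 = 13, z_2 = 4.5, d_2 = 4.5, h_2 = 8.5, x_3 = 2.5, y_3 = 0.5, w_3 = 4.5, d_3 = 5.5, h_3 = 7.5, x_4 = 13, y_4 = 4, z_4 = 0.5, d_4 = 3, h_4 = 7.5, x_5 = 6.5, y_5 = 15.5, z_5 = 11.5, h_5 = 5, x_6 = 7, y_6 = 8.5, r_6 = 3, x_7 = 12.5, y_7 = 6, z_7 = 8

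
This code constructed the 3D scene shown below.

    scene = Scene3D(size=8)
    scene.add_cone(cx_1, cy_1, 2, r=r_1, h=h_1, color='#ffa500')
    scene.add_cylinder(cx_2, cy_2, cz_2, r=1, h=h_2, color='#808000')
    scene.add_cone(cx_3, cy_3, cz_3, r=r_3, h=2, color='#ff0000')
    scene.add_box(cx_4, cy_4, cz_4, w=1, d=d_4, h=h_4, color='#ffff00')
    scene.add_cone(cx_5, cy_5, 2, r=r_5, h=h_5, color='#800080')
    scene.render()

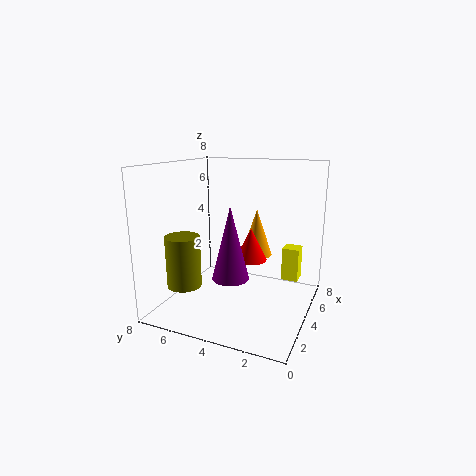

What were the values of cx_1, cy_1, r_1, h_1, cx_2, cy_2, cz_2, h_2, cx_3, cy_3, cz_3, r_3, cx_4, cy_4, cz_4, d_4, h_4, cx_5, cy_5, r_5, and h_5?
cx_1 = 7
cy_1 = 4
r_1 = 1
h_1 = 3
cx_2 = 3
cy_2 = 7
cz_2 = 1
h_2 = 3
cx_3 = 6
cy_3 = 4
cz_3 = 2
r_3 = 1
cx_4 = 6
cy_4 = 1
cz_4 = 1
d_4 = 1
h_4 = 2
cx_5 = 3
cy_5 = 4
r_5 = 1
h_5 = 4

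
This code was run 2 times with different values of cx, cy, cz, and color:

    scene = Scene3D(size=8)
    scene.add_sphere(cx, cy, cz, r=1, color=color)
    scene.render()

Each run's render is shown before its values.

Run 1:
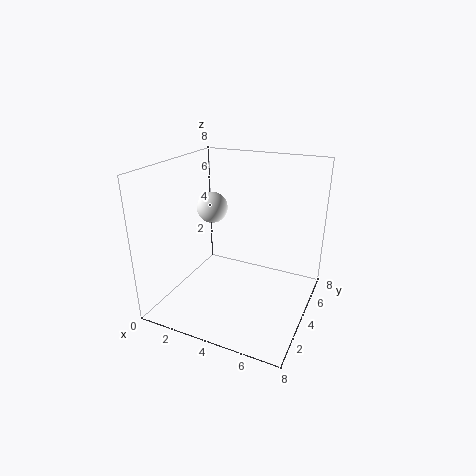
cx = 1, cy = 6.5, cz = 4.5, color = 'white'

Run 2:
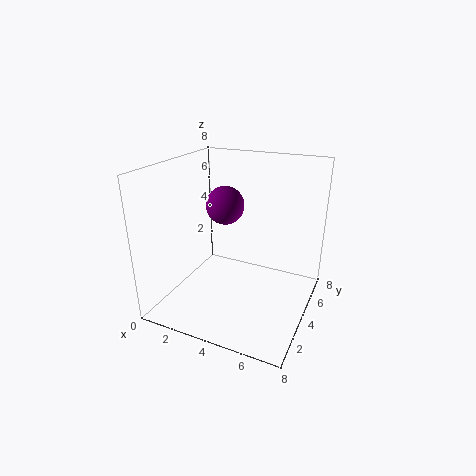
cx = 3.5, cy = 3.5, cz = 6, color = 'purple'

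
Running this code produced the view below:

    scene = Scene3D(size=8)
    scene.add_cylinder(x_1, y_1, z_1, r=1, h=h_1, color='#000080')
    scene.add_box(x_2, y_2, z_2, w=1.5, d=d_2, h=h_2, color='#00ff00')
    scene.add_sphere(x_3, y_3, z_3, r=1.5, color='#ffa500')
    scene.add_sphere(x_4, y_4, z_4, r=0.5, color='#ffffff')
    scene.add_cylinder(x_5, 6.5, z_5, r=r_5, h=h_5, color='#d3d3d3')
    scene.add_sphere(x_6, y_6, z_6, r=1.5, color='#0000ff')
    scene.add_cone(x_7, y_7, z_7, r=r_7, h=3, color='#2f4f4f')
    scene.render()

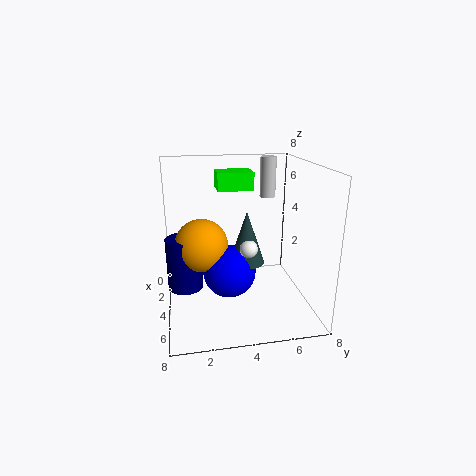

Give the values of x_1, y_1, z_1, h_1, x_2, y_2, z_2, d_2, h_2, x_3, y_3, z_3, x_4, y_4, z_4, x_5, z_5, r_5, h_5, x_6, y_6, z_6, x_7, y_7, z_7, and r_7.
x_1 = 3.5; y_1 = 1; z_1 = 1; h_1 = 3; x_2 = 2; y_2 = 3; z_2 = 6.5; d_2 = 2; h_2 = 1; x_3 = 3.5; y_3 = 2; z_3 = 3.5; x_4 = 4.5; y_4 = 4.5; z_4 = 3.5; x_5 = 1; z_5 = 5.5; r_5 = 0.5; h_5 = 2.5; x_6 = 4; y_6 = 3.5; z_6 = 2; x_7 = 4; y_7 = 4.5; z_7 = 2.5; r_7 = 1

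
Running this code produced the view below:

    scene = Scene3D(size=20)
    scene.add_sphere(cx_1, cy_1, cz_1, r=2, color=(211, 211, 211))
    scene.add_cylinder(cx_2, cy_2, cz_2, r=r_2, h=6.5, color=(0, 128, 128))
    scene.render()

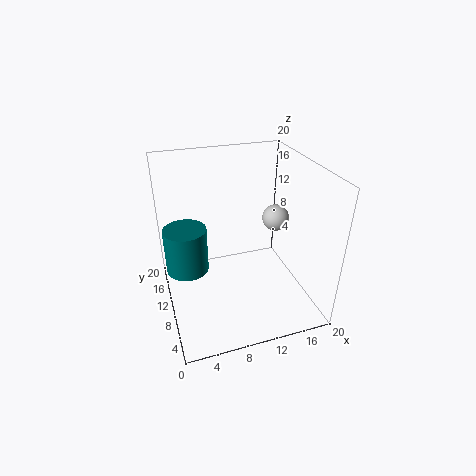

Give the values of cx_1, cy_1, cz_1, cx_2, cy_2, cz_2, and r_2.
cx_1 = 17
cy_1 = 13
cz_1 = 10.5
cx_2 = 3
cy_2 = 12
cz_2 = 5
r_2 = 3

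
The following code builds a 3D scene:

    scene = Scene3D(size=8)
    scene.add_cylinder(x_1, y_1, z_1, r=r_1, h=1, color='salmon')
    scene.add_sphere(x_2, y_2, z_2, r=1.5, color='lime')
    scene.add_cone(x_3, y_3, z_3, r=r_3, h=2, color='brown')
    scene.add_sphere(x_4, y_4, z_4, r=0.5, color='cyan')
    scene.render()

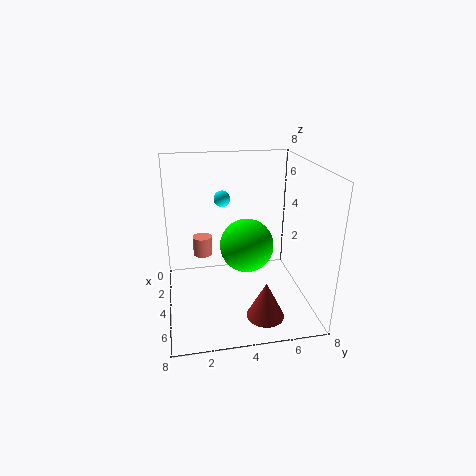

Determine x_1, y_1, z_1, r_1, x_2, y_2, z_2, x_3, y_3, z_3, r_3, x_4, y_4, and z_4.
x_1 = 4.5, y_1 = 2, z_1 = 3.5, r_1 = 0.5, x_2 = 4, y_2 = 4.5, z_2 = 3.5, x_3 = 6.5, y_3 = 5, z_3 = 0.5, r_3 = 1, x_4 = 1.5, y_4 = 3.5, z_4 = 5.5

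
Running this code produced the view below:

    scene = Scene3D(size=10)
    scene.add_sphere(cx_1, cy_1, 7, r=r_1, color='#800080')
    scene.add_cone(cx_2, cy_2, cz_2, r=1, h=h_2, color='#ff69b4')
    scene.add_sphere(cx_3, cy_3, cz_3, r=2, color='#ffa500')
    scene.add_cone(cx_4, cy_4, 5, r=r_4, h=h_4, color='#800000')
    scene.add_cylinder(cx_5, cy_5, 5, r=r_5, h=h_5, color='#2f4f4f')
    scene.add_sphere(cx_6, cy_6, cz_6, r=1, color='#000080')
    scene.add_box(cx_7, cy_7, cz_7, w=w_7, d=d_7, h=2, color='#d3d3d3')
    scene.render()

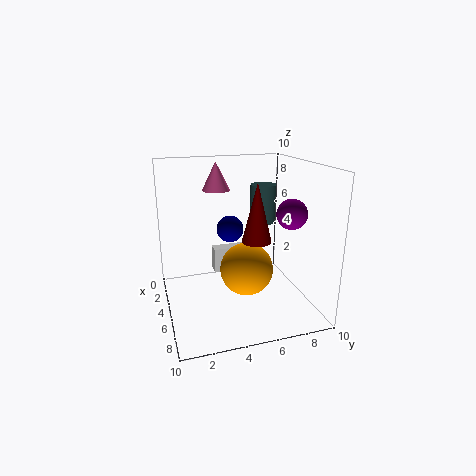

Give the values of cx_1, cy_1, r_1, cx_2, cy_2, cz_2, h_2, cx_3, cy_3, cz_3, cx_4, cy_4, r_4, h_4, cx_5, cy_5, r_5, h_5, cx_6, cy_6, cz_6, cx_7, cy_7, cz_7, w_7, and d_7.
cx_1 = 7, cy_1 = 8, r_1 = 1, cx_2 = 3, cy_2 = 4, cz_2 = 8, h_2 = 2, cx_3 = 4, cy_3 = 6, cz_3 = 2, cx_4 = 6, cy_4 = 6, r_4 = 1, h_4 = 4, cx_5 = 2, cy_5 = 8, r_5 = 1, h_5 = 3, cx_6 = 3, cy_6 = 5, cz_6 = 5, cx_7 = 1, cy_7 = 4, cz_7 = 1, w_7 = 1, d_7 = 3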